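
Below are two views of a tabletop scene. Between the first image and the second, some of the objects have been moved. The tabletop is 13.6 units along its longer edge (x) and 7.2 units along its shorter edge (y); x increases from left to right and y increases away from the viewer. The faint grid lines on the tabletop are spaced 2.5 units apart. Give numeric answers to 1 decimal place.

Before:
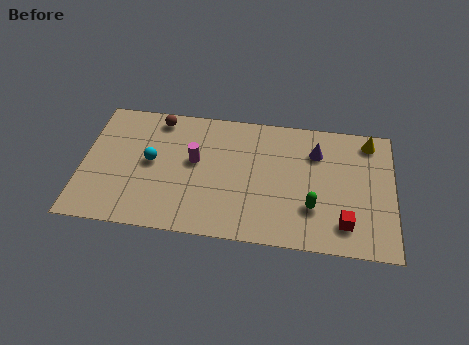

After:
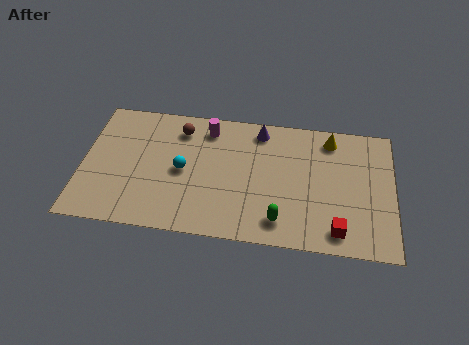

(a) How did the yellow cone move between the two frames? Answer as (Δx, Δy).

(-1.7, -0.1)

The yellow cone started near (12.5, 6.2) and ended near (10.8, 6.1).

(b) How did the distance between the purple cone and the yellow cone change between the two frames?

+0.6

They were about 2.5 units apart before and 3.1 after — 0.6 units further apart.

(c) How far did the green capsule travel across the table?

1.7

The green capsule moved from about (10.1, 2.2) to (8.7, 1.3), a distance of √(1.4² + 0.9²) ≈ 1.7.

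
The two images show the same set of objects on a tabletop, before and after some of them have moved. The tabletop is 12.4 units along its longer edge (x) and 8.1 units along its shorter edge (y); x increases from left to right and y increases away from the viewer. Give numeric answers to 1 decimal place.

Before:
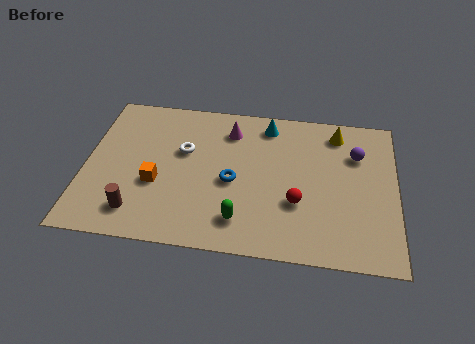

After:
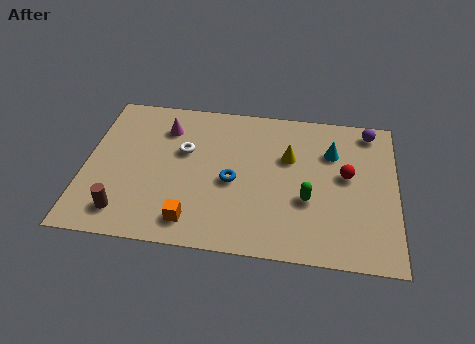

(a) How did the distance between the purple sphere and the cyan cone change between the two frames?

-1.7

They were about 3.8 units apart before and 2.1 after — 1.7 units closer together.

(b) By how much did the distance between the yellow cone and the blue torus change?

-2.5

They were about 5.2 units apart before and 2.7 after — 2.5 units closer together.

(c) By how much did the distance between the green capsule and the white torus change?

+1.2

The distance was about 4.2 in the first image and 5.4 in the second, so they moved 1.2 units further apart.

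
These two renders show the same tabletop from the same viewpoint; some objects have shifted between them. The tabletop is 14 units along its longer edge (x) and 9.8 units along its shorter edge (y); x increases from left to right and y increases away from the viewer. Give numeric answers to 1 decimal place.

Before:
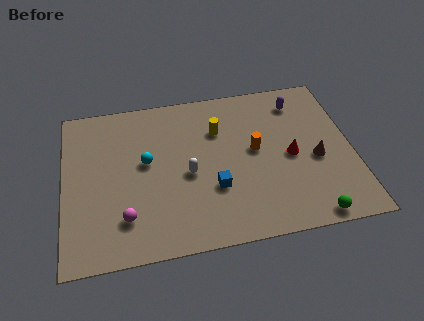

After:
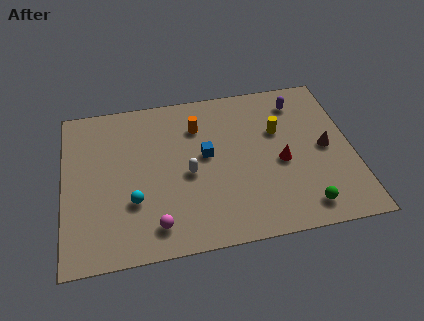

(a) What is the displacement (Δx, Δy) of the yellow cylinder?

(2.9, -0.6)

The yellow cylinder was at about (7.6, 6.9) and moved to about (10.5, 6.3).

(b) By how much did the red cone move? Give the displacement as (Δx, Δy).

(-0.5, -0.3)

From the two frames, the red cone sits at roughly (11.0, 4.6) before and (10.5, 4.3) after.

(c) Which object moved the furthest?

the orange cylinder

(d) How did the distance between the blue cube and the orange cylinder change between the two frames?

-1.0

The distance was about 2.9 in the first image and 1.9 in the second, so they moved 1.0 units closer together.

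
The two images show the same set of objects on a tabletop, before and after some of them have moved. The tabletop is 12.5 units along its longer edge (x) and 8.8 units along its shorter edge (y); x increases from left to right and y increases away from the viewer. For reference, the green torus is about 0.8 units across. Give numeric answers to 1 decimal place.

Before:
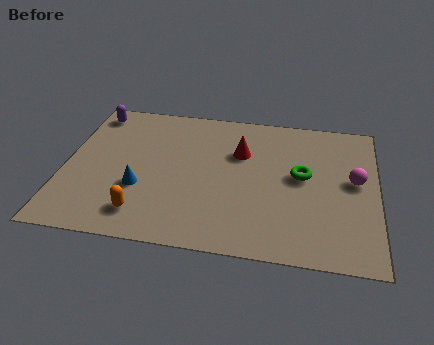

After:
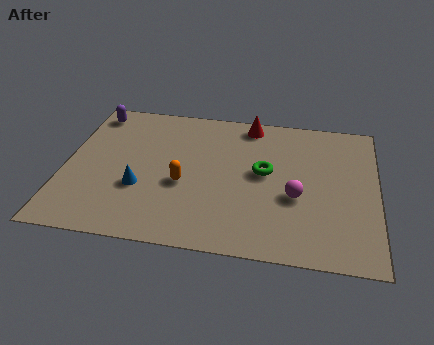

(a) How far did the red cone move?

1.9

From (7.0, 5.9) to (7.3, 7.8), the red cone covered √(0.3² + 1.9²) ≈ 1.9 units.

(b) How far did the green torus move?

1.5

The green torus was near (9.5, 4.8) before and (8.0, 4.8) after, so it travelled √(1.5² + 0.0²) ≈ 1.5 units.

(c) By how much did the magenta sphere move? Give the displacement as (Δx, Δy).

(-2.3, -1.3)

The magenta sphere was at about (11.6, 4.8) and moved to about (9.3, 3.5).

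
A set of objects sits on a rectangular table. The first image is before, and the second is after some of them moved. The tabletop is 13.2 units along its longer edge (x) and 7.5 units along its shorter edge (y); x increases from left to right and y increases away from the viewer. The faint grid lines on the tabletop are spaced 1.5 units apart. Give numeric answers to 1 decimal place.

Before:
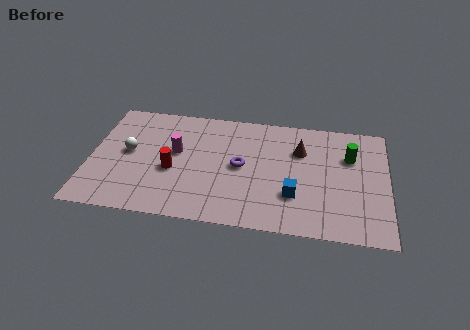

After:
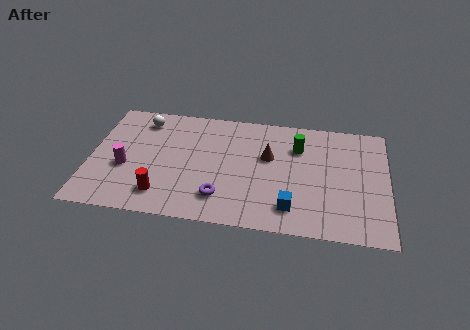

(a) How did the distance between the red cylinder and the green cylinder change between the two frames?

-1.0

They were about 8.1 units apart before and 7.1 after — 1.0 units closer together.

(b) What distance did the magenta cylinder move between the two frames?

2.6

From (3.8, 4.3) to (1.6, 3.0), the magenta cylinder covered √(2.2² + 1.3²) ≈ 2.6 units.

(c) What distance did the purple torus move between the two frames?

2.2

The purple torus was near (6.7, 3.8) before and (5.9, 1.7) after, so it travelled √(0.8² + 2.1²) ≈ 2.2 units.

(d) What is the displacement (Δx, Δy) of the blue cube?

(-0.1, -0.8)

The blue cube started near (9.1, 2.3) and ended near (9.0, 1.5).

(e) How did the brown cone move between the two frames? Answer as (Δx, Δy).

(-1.4, -0.6)

From the two frames, the brown cone sits at roughly (9.3, 5.2) before and (7.9, 4.6) after.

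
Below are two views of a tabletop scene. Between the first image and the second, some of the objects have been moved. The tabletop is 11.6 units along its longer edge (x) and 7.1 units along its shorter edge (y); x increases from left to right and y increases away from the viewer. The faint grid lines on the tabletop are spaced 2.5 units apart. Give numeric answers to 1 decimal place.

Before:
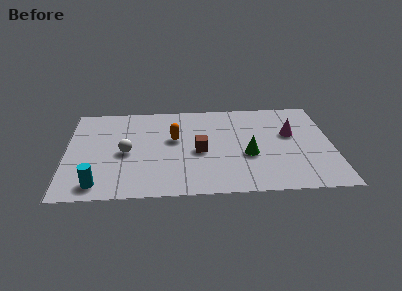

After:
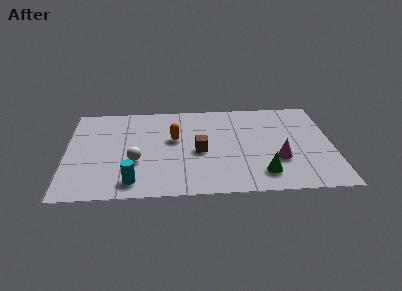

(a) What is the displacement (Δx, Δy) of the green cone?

(0.6, -1.4)

The green cone started near (7.9, 2.8) and ended near (8.5, 1.4).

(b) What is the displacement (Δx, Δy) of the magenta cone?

(-0.6, -1.9)

From the two frames, the magenta cone sits at roughly (9.8, 4.3) before and (9.2, 2.4) after.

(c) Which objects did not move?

the brown cube and the orange capsule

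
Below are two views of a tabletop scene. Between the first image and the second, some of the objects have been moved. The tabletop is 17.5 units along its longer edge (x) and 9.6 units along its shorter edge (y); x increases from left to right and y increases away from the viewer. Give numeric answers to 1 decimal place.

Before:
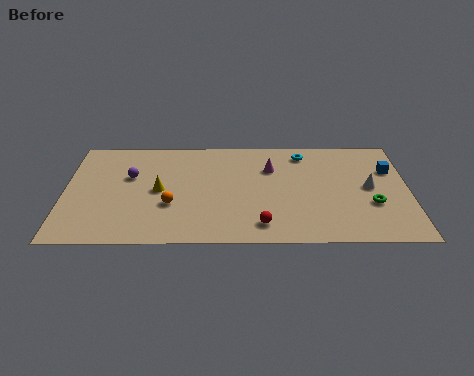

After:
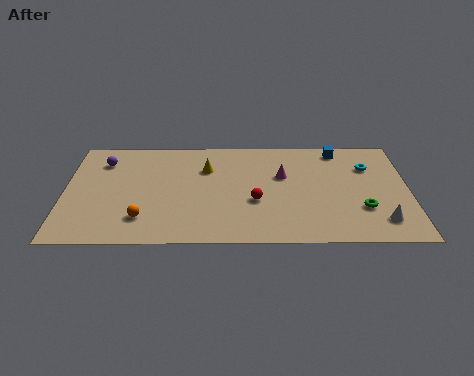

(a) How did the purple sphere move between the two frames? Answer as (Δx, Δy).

(-1.4, 1.4)

The purple sphere started near (3.3, 6.0) and ended near (1.9, 7.4).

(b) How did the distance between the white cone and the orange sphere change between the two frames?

+1.8

They were about 10.2 units apart before and 12.0 after — 1.8 units further apart.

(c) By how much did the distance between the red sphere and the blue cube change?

-1.8

They were about 8.2 units apart before and 6.4 after — 1.8 units closer together.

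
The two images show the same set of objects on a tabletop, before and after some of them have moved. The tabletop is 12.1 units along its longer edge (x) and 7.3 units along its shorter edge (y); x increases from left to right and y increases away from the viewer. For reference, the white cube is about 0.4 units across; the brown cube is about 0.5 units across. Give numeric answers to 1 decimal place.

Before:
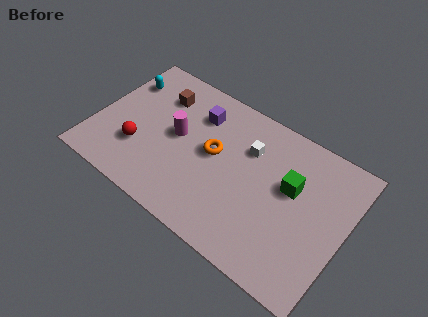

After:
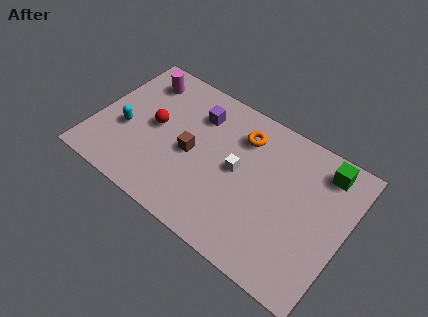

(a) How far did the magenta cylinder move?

3.0

From (3.9, 3.9) to (1.7, 5.9), the magenta cylinder covered √(2.2² + 2.0²) ≈ 3.0 units.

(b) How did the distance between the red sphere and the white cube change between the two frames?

-1.5

The distance was about 5.6 in the first image and 4.1 in the second, so they moved 1.5 units closer together.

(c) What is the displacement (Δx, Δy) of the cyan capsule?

(0.6, -2.5)

The cyan capsule started near (0.9, 5.4) and ended near (1.5, 2.9).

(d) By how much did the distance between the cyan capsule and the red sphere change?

-1.8

Before: roughly 3.4 units apart; after: 1.6. That's 1.8 units closer together.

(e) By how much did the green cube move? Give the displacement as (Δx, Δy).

(1.3, 1.7)

From the two frames, the green cube sits at roughly (9.4, 4.4) before and (10.7, 6.1) after.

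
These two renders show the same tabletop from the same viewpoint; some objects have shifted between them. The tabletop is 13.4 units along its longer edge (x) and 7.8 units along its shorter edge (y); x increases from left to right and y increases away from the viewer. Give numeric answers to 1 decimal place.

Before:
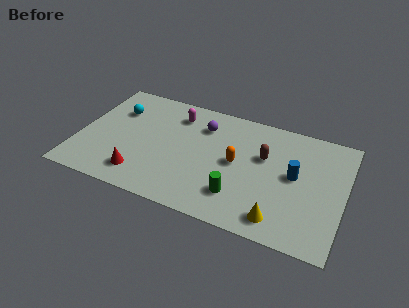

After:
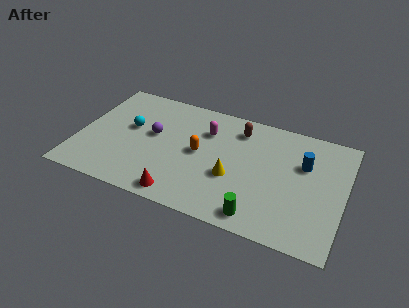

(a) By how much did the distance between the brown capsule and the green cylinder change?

+2.3

Before: roughly 3.2 units apart; after: 5.5. That's 2.3 units further apart.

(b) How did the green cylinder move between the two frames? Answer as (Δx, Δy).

(1.1, -0.9)

The green cylinder started near (8.3, 1.9) and ended near (9.4, 1.0).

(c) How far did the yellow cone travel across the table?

3.1

The yellow cone was near (10.4, 1.2) before and (7.9, 3.0) after, so it travelled √(2.5² + 1.8²) ≈ 3.1 units.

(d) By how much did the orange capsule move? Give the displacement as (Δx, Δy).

(-1.9, 0.0)

From the two frames, the orange capsule sits at roughly (8.0, 4.0) before and (6.1, 4.0) after.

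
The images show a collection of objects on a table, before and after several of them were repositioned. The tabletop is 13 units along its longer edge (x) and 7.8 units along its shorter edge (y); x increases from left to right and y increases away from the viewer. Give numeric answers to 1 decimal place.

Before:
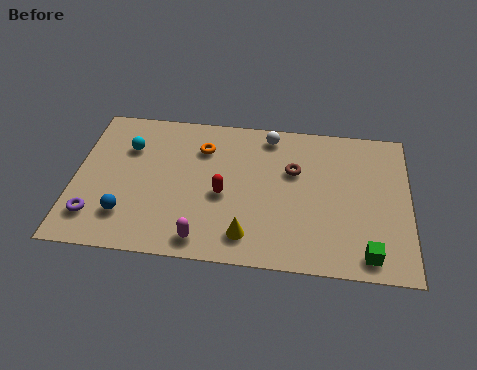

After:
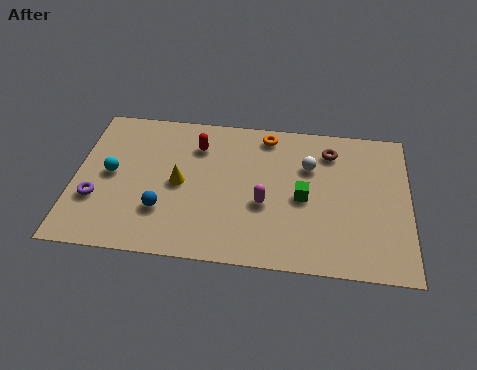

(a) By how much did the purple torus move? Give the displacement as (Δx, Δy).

(0.0, 0.9)

The purple torus was at about (0.9, 1.7) and moved to about (0.9, 2.6).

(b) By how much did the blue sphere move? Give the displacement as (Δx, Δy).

(1.4, 0.4)

The blue sphere started near (2.1, 1.9) and ended near (3.5, 2.3).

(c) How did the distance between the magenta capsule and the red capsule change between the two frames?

+1.4

The distance was about 2.5 in the first image and 3.9 in the second, so they moved 1.4 units further apart.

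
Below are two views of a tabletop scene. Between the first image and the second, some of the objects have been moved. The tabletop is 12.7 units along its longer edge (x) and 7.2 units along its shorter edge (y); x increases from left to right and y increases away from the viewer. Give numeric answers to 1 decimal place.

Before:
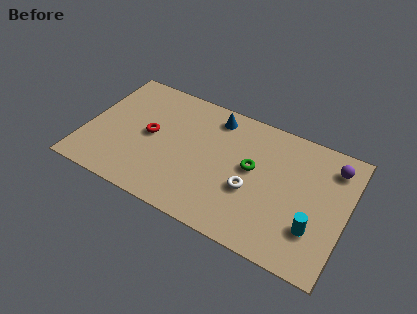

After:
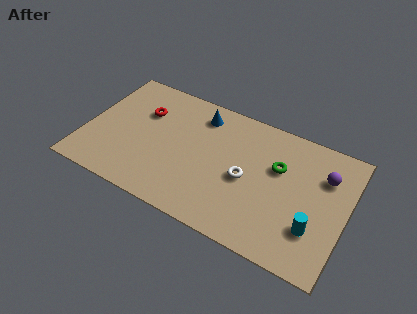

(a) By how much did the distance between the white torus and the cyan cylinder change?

+0.4

They were about 3.2 units apart before and 3.6 after — 0.4 units further apart.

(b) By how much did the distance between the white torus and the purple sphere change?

-0.7

Before: roughly 4.7 units apart; after: 4.0. That's 0.7 units closer together.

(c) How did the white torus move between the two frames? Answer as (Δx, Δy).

(-0.3, 0.5)

The white torus started near (8.2, 2.8) and ended near (7.9, 3.3).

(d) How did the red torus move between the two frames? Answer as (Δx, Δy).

(-0.5, 1.2)

The red torus was at about (3.1, 3.7) and moved to about (2.6, 4.9).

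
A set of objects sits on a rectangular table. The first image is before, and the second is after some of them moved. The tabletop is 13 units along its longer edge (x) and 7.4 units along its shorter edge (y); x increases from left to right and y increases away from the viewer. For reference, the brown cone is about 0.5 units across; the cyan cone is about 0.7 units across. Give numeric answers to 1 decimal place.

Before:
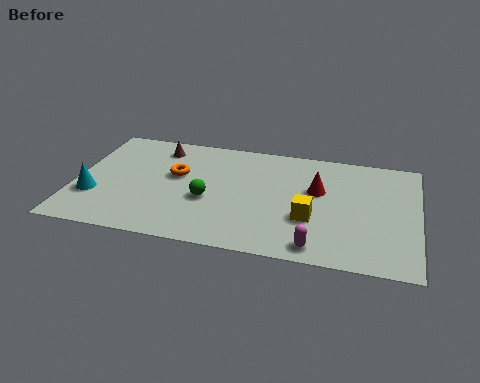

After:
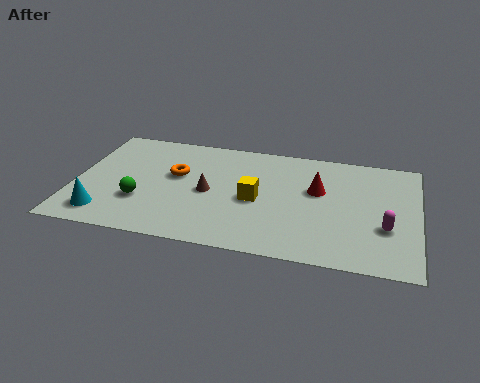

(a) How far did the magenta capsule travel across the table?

3.0

From (9.3, 0.9) to (11.8, 2.6), the magenta capsule covered √(2.5² + 1.7²) ≈ 3.0 units.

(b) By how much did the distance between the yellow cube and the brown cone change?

-5.1

Before: roughly 6.9 units apart; after: 1.8. That's 5.1 units closer together.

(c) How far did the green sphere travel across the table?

2.6

From (5.1, 3.0) to (2.6, 2.4), the green sphere covered √(2.5² + 0.6²) ≈ 2.6 units.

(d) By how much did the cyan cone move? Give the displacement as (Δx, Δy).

(0.5, -1.1)

The cyan cone started near (0.8, 2.4) and ended near (1.3, 1.3).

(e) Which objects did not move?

the orange torus and the red cone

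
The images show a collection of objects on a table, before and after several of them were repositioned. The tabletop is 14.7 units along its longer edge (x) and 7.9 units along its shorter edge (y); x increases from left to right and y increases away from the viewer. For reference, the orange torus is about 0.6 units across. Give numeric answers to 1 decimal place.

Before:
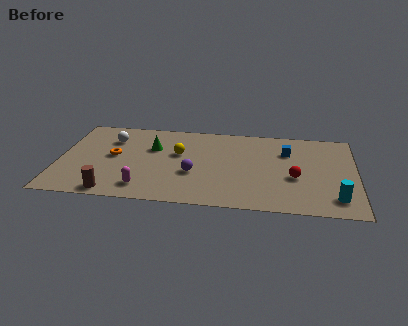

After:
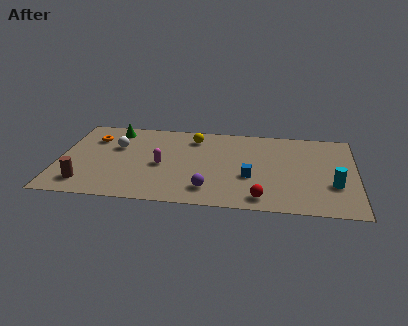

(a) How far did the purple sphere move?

1.6

The purple sphere was near (6.7, 3.0) before and (7.5, 1.6) after, so it travelled √(0.8² + 1.4²) ≈ 1.6 units.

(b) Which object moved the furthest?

the blue cube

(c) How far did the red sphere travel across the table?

2.6

The red sphere was near (11.7, 3.2) before and (10.1, 1.1) after, so it travelled √(1.6² + 2.1²) ≈ 2.6 units.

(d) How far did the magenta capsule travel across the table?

2.3

From (4.3, 1.4) to (5.1, 3.6), the magenta capsule covered √(0.8² + 2.2²) ≈ 2.3 units.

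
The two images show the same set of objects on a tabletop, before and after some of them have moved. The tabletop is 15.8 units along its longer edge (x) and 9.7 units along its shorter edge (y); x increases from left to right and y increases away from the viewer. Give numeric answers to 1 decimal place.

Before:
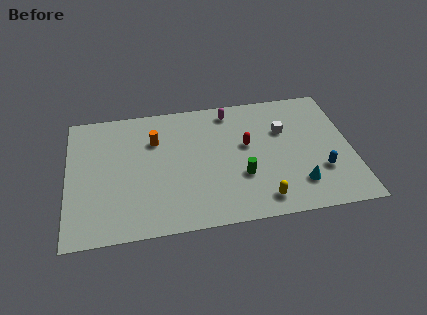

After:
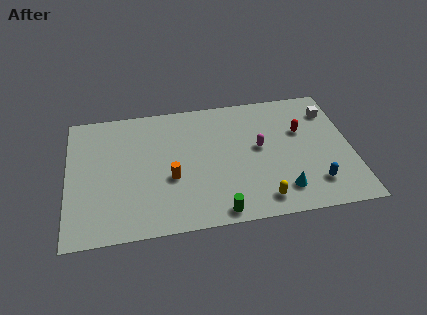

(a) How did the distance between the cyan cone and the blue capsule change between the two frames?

+0.3

They were about 1.5 units apart before and 1.8 after — 0.3 units further apart.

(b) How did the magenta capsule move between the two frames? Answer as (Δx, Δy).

(1.5, -3.1)

From the two frames, the magenta capsule sits at roughly (9.2, 8.4) before and (10.7, 5.3) after.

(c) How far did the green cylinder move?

2.8

From (9.6, 3.3) to (8.2, 0.9), the green cylinder covered √(1.4² + 2.4²) ≈ 2.8 units.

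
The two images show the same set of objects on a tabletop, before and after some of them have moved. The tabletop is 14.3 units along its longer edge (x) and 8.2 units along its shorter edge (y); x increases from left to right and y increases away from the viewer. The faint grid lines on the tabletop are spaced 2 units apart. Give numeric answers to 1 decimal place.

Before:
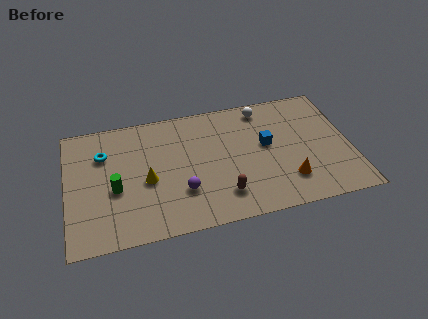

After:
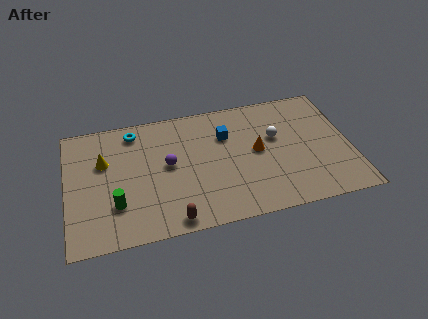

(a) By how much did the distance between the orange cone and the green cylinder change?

-1.3

The distance was about 8.7 in the first image and 7.4 in the second, so they moved 1.3 units closer together.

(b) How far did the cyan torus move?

2.0

The cyan torus was near (1.9, 5.8) before and (3.5, 7.0) after, so it travelled √(1.6² + 1.2²) ≈ 2.0 units.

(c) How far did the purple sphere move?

2.0

From (5.7, 2.5) to (5.1, 4.4), the purple sphere covered √(0.6² + 1.9²) ≈ 2.0 units.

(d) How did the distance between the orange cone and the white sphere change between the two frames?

-4.0

Before: roughly 5.2 units apart; after: 1.2. That's 4.0 units closer together.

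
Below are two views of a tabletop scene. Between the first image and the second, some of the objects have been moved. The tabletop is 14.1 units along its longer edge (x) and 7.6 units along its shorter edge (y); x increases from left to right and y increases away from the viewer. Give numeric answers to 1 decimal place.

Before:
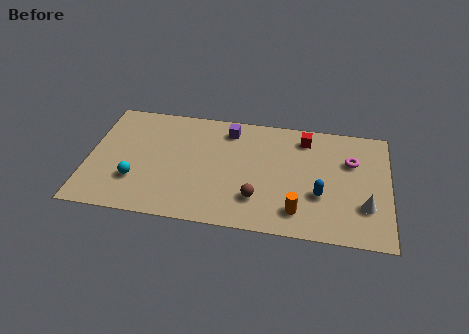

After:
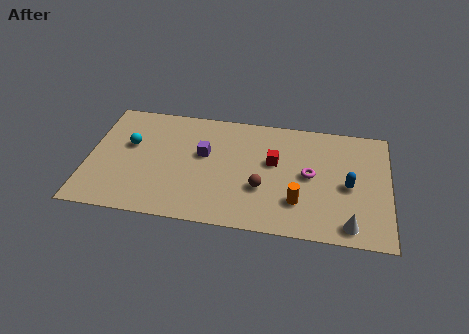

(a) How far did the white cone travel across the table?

1.5

The white cone was near (13.0, 2.3) before and (12.3, 1.0) after, so it travelled √(0.7² + 1.3²) ≈ 1.5 units.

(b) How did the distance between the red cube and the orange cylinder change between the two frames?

-2.1

The distance was about 4.8 in the first image and 2.7 in the second, so they moved 2.1 units closer together.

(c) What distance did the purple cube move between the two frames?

2.1

The purple cube moved from about (6.5, 6.3) to (5.4, 4.5), a distance of √(1.1² + 1.8²) ≈ 2.1.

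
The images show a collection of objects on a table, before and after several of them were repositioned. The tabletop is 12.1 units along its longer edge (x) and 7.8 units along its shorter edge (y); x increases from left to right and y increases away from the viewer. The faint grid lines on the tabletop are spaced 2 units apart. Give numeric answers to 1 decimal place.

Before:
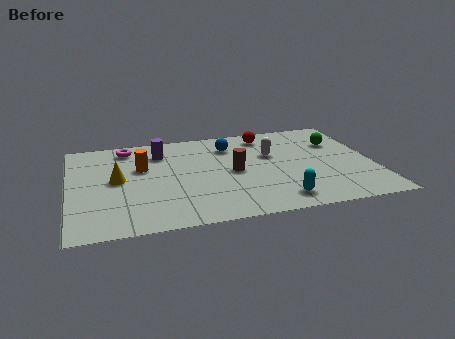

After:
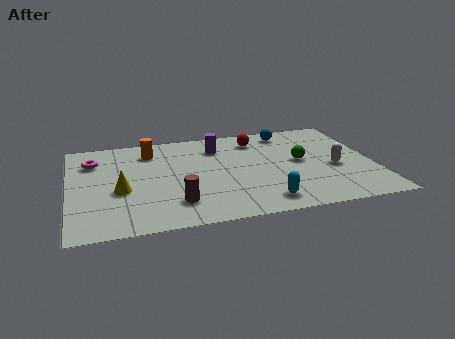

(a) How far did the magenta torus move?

1.7

The magenta torus was near (2.4, 6.7) before and (1.0, 5.8) after, so it travelled √(1.4² + 0.9²) ≈ 1.7 units.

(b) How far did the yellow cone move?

0.9

The yellow cone moved from about (1.9, 4.1) to (2.0, 3.2), a distance of √(0.1² + 0.9²) ≈ 0.9.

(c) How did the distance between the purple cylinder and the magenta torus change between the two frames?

+3.5

Before: roughly 1.5 units apart; after: 5.0. That's 3.5 units further apart.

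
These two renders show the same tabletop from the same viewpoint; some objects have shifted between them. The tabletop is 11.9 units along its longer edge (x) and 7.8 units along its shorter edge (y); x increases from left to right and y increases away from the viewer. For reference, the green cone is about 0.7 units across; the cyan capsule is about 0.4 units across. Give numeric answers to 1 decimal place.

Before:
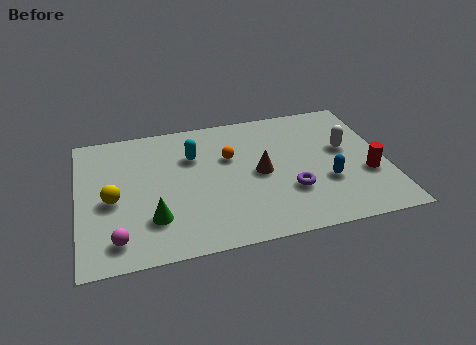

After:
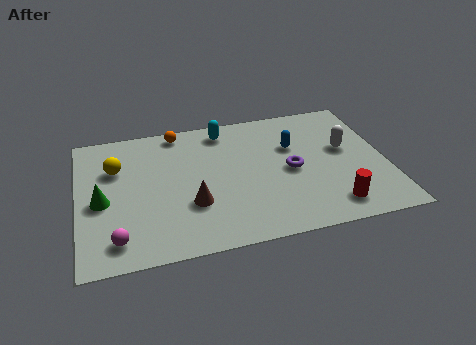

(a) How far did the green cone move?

2.4

The green cone moved from about (2.8, 2.1) to (0.9, 3.5), a distance of √(1.9² + 1.4²) ≈ 2.4.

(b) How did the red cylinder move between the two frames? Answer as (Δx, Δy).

(-1.5, -1.5)

The red cylinder was at about (11.1, 2.8) and moved to about (9.6, 1.3).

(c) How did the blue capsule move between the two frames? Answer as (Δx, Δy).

(-1.1, 2.4)

The blue capsule was at about (9.5, 2.7) and moved to about (8.4, 5.1).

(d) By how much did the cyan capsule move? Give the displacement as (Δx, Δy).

(1.3, 1.3)

The cyan capsule was at about (4.5, 5.4) and moved to about (5.8, 6.7).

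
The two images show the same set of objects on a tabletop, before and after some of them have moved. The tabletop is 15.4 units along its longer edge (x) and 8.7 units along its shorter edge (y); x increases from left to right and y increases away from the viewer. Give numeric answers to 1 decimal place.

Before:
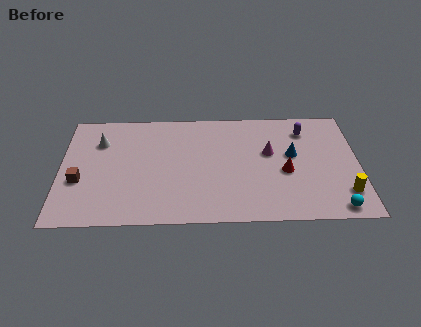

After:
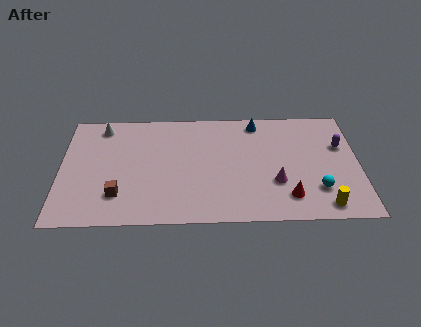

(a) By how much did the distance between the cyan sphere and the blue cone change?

+1.5

Before: roughly 4.6 units apart; after: 6.1. That's 1.5 units further apart.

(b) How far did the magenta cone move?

2.3

The magenta cone moved from about (10.8, 5.2) to (11.1, 2.9), a distance of √(0.3² + 2.3²) ≈ 2.3.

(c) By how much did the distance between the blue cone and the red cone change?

+4.6

They were about 1.4 units apart before and 6.0 after — 4.6 units further apart.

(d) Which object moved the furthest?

the blue cone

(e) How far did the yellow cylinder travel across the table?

1.4

The yellow cylinder moved from about (14.6, 2.0) to (13.5, 1.1), a distance of √(1.1² + 0.9²) ≈ 1.4.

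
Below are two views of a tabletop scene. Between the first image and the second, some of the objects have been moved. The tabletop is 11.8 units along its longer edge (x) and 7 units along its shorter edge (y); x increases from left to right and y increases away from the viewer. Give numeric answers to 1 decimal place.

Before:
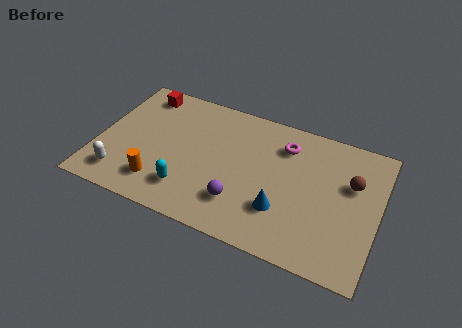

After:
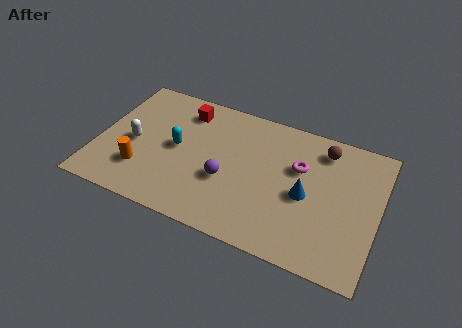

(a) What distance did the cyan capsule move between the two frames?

2.1

From (4.0, 1.6) to (3.3, 3.6), the cyan capsule covered √(0.7² + 2.0²) ≈ 2.1 units.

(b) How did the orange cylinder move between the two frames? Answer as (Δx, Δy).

(-0.8, 0.4)

The orange cylinder started near (2.8, 1.5) and ended near (2.0, 1.9).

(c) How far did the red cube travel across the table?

1.9

The red cube moved from about (1.5, 6.0) to (3.4, 5.7), a distance of √(1.9² + 0.3²) ≈ 1.9.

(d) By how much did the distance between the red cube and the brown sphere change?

-3.3

The distance was about 9.2 in the first image and 5.9 in the second, so they moved 3.3 units closer together.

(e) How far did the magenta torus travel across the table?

1.1

The magenta torus moved from about (7.7, 5.4) to (8.4, 4.5), a distance of √(0.7² + 0.9²) ≈ 1.1.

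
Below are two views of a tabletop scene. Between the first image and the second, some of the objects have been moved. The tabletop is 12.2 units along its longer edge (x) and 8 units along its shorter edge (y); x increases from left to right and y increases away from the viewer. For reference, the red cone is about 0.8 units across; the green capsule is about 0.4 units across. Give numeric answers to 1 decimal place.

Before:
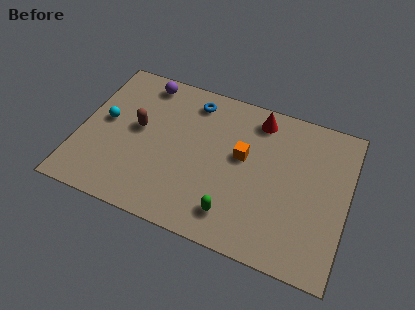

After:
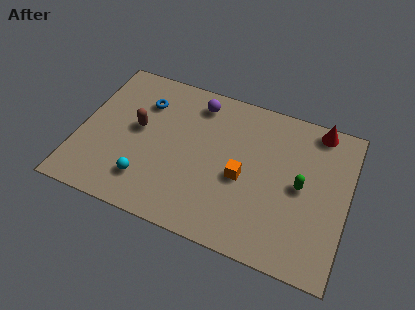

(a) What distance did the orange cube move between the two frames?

1.1

The orange cube was near (7.4, 4.6) before and (7.5, 3.5) after, so it travelled √(0.1² + 1.1²) ≈ 1.1 units.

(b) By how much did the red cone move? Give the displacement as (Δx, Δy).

(2.7, 0.4)

From the two frames, the red cone sits at roughly (7.9, 6.8) before and (10.6, 7.2) after.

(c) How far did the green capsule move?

3.8

The green capsule was near (7.3, 1.5) before and (10.1, 4.0) after, so it travelled √(2.8² + 2.5²) ≈ 3.8 units.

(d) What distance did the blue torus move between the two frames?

2.3

The blue torus moved from about (4.9, 6.7) to (2.7, 5.9), a distance of √(2.2² + 0.8²) ≈ 2.3.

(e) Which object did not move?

the brown capsule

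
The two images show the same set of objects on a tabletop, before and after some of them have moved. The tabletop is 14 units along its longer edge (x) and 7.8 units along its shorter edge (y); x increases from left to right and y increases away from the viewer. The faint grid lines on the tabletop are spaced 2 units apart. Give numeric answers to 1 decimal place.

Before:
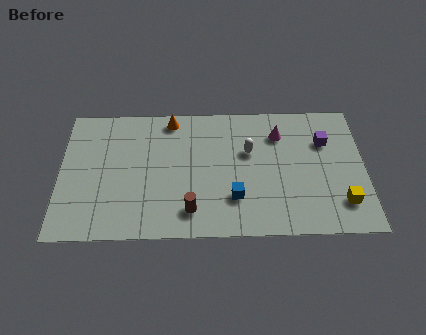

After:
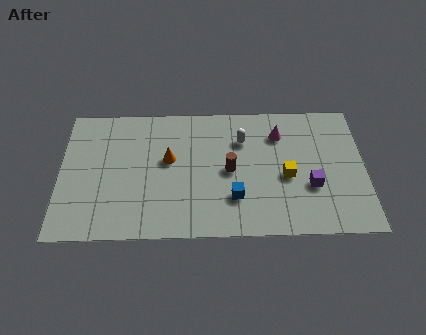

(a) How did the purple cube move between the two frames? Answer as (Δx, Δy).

(-0.7, -2.6)

From the two frames, the purple cube sits at roughly (12.2, 5.4) before and (11.5, 2.8) after.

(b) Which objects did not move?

the magenta cone and the blue cube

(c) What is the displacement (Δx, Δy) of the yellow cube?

(-2.5, 1.6)

From the two frames, the yellow cube sits at roughly (12.9, 1.8) before and (10.4, 3.4) after.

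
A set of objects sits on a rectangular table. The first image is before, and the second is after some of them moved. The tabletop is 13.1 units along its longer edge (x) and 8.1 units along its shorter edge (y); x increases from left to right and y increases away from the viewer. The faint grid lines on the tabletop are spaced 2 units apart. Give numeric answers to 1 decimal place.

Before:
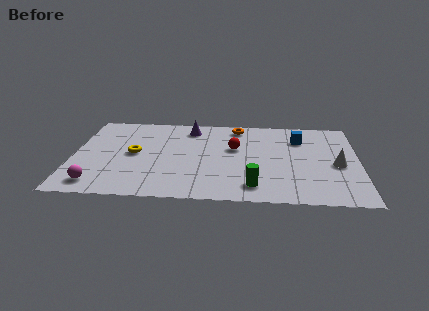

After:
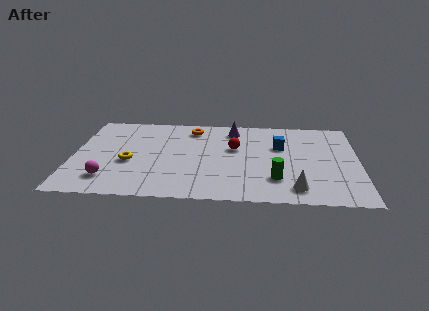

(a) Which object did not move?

the red sphere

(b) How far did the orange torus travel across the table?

2.1

From (7.5, 7.0) to (5.4, 6.7), the orange torus covered √(2.1² + 0.3²) ≈ 2.1 units.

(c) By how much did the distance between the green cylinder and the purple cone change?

-1.1

Before: roughly 6.1 units apart; after: 5.0. That's 1.1 units closer together.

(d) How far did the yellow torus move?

0.8

The yellow torus was near (2.8, 4.1) before and (2.6, 3.3) after, so it travelled √(0.2² + 0.8²) ≈ 0.8 units.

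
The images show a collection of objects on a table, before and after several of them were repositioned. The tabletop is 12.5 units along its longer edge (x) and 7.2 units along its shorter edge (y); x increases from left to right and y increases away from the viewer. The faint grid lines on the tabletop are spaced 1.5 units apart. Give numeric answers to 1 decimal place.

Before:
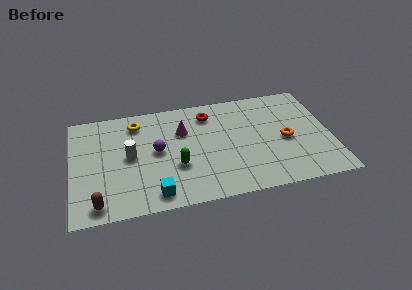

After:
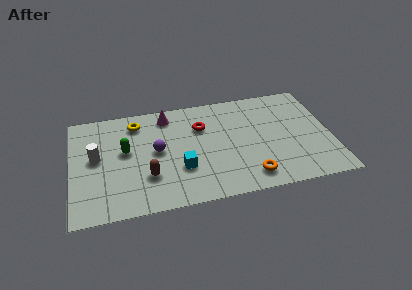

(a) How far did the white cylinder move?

1.6

The white cylinder was near (2.8, 3.7) before and (1.2, 3.9) after, so it travelled √(1.6² + 0.2²) ≈ 1.6 units.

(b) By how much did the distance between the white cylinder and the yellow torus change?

+0.6

They were about 2.2 units apart before and 2.8 after — 0.6 units further apart.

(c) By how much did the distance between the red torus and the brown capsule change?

-3.5

The distance was about 7.4 in the first image and 3.9 in the second, so they moved 3.5 units closer together.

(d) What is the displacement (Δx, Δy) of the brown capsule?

(2.4, 1.3)

The brown capsule was at about (1.2, 0.9) and moved to about (3.6, 2.2).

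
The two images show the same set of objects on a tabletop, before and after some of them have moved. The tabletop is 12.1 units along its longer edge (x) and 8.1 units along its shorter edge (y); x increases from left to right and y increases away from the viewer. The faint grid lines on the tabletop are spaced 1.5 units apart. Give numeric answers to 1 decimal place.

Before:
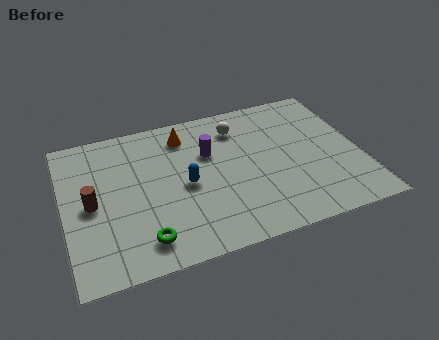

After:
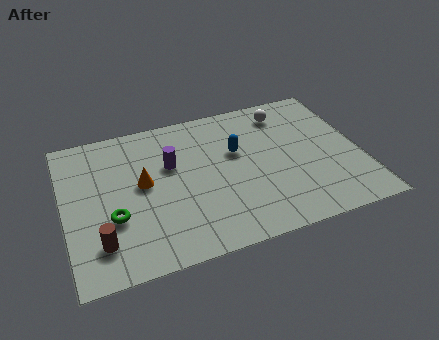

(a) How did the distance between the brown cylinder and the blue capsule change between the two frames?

+2.8

Before: roughly 3.8 units apart; after: 6.6. That's 2.8 units further apart.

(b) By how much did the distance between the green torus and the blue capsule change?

+2.5

Before: roughly 3.1 units apart; after: 5.6. That's 2.5 units further apart.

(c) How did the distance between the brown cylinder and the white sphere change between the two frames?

+2.7

Before: roughly 6.7 units apart; after: 9.4. That's 2.7 units further apart.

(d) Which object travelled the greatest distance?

the orange cone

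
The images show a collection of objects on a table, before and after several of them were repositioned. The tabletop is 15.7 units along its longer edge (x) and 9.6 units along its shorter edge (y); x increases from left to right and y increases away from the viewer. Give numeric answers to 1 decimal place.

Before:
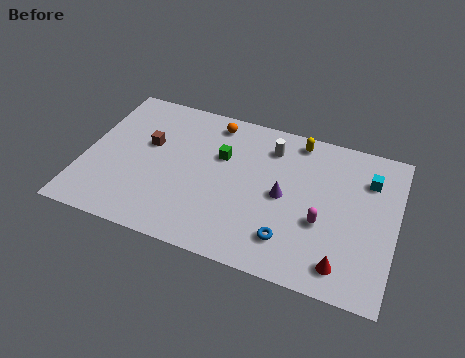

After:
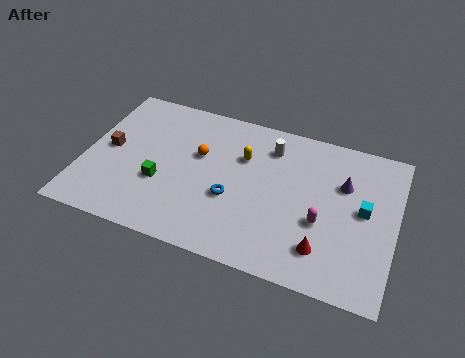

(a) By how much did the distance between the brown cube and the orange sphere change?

+0.6

They were about 4.0 units apart before and 4.6 after — 0.6 units further apart.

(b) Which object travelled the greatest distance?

the green cube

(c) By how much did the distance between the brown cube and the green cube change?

-0.6

The distance was about 3.7 in the first image and 3.1 in the second, so they moved 0.6 units closer together.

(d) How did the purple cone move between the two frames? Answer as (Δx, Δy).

(2.9, 1.7)

From the two frames, the purple cone sits at roughly (10.1, 4.7) before and (13.0, 6.4) after.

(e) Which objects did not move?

the white cylinder and the magenta capsule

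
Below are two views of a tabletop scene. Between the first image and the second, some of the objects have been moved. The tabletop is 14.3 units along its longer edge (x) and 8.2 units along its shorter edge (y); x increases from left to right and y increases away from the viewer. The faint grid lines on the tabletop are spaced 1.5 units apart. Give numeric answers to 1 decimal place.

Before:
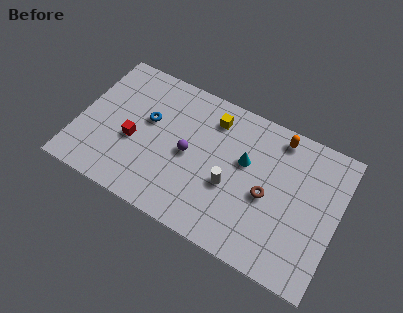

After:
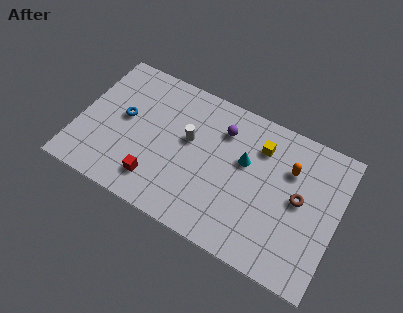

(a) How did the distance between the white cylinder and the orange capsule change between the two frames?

+1.1

Before: roughly 4.5 units apart; after: 5.6. That's 1.1 units further apart.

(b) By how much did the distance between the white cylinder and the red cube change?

-2.0

The distance was about 5.4 in the first image and 3.4 in the second, so they moved 2.0 units closer together.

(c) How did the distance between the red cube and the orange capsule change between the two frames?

-0.5

They were about 8.5 units apart before and 8.0 after — 0.5 units closer together.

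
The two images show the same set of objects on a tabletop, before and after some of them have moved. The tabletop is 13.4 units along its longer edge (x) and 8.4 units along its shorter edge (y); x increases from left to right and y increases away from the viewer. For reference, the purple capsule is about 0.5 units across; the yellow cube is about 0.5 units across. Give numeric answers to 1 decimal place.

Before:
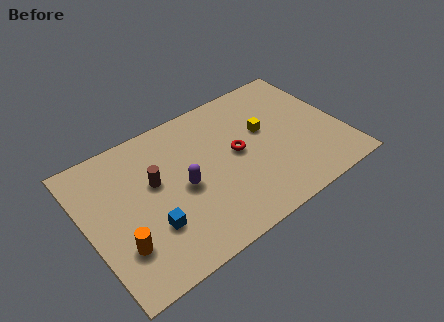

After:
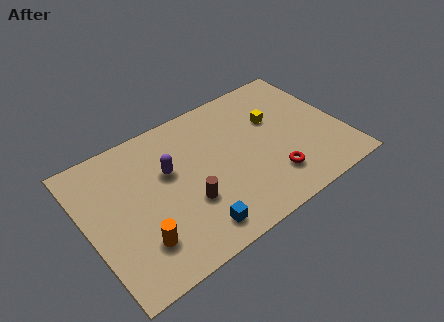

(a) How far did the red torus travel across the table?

2.8

From (7.9, 4.4) to (9.3, 2.0), the red torus covered √(1.4² + 2.4²) ≈ 2.8 units.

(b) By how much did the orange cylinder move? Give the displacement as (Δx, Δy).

(0.9, -0.3)

From the two frames, the orange cylinder sits at roughly (1.4, 2.4) before and (2.3, 2.1) after.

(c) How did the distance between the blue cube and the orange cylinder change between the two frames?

+1.2

Before: roughly 1.6 units apart; after: 2.8. That's 1.2 units further apart.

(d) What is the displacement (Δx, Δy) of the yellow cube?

(0.6, 0.4)

The yellow cube was at about (9.5, 5.0) and moved to about (10.1, 5.4).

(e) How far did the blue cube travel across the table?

2.4

The blue cube moved from about (3.0, 2.6) to (5.0, 1.3), a distance of √(2.0² + 1.3²) ≈ 2.4.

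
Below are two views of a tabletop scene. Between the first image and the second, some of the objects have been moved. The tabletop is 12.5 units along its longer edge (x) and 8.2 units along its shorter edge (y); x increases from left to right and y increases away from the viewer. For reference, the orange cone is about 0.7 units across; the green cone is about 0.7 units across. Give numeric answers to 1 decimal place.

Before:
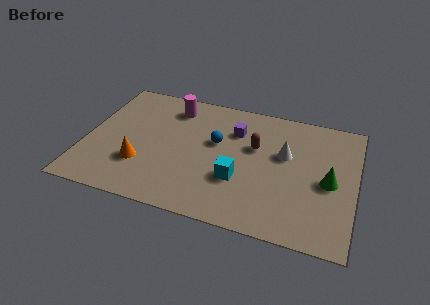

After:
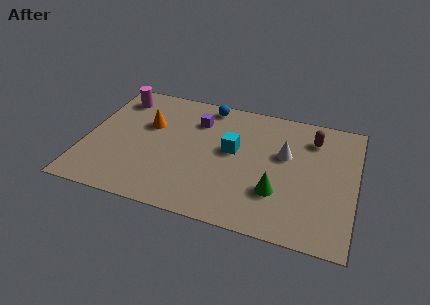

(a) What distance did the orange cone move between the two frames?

2.7

From (2.7, 2.5) to (2.8, 5.2), the orange cone covered √(0.1² + 2.7²) ≈ 2.7 units.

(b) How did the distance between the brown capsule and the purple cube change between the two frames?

+4.1

The distance was about 1.3 in the first image and 5.4 in the second, so they moved 4.1 units further apart.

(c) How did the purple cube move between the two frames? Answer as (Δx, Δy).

(-1.8, 0.2)

The purple cube started near (6.8, 5.9) and ended near (5.0, 6.1).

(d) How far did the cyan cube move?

1.8

The cyan cube moved from about (7.2, 2.8) to (6.8, 4.6), a distance of √(0.4² + 1.8²) ≈ 1.8.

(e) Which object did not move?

the white cone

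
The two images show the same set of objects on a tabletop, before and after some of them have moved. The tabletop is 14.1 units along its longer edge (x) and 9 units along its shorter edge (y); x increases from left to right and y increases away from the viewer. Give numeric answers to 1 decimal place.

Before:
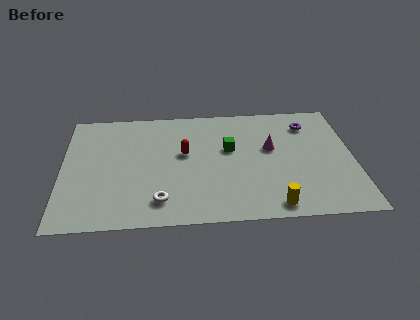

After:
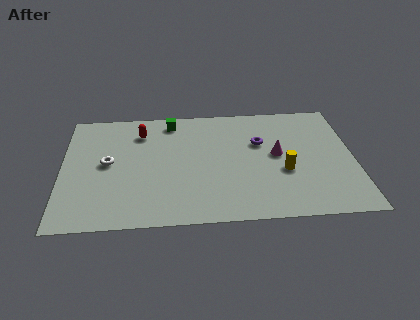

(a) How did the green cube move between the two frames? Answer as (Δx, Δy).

(-2.8, 2.4)

The green cube started near (8.1, 5.4) and ended near (5.3, 7.8).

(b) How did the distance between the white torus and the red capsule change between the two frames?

-0.9

Before: roughly 3.7 units apart; after: 2.8. That's 0.9 units closer together.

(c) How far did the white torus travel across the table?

3.9

From (4.7, 1.7) to (2.2, 4.7), the white torus covered √(2.5² + 3.0²) ≈ 3.9 units.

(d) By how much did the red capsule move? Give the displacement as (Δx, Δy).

(-2.1, 1.8)

The red capsule was at about (5.9, 5.2) and moved to about (3.8, 7.0).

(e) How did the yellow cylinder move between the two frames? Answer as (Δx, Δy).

(0.6, 2.5)

The yellow cylinder was at about (10.1, 1.0) and moved to about (10.7, 3.5).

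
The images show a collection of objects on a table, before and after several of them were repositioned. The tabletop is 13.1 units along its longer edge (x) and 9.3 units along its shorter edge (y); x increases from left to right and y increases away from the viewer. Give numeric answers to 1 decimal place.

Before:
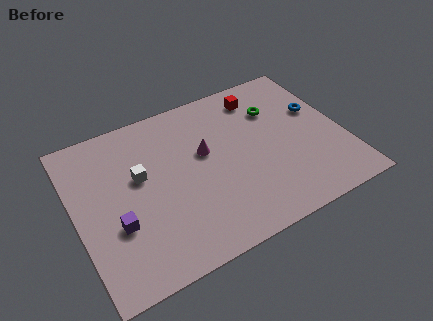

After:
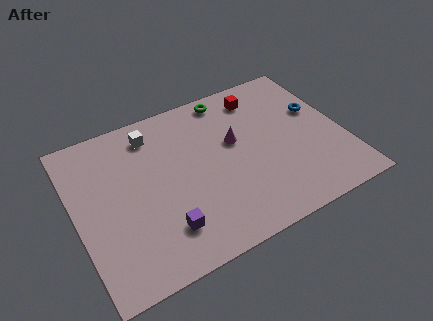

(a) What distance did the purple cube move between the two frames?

2.4

The purple cube moved from about (1.8, 3.3) to (3.9, 2.1), a distance of √(2.1² + 1.2²) ≈ 2.4.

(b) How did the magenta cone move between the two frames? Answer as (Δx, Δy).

(1.5, 0.0)

The magenta cone was at about (6.4, 5.5) and moved to about (7.9, 5.5).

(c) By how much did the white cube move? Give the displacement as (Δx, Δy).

(0.9, 2.2)

The white cube started near (3.2, 5.5) and ended near (4.1, 7.7).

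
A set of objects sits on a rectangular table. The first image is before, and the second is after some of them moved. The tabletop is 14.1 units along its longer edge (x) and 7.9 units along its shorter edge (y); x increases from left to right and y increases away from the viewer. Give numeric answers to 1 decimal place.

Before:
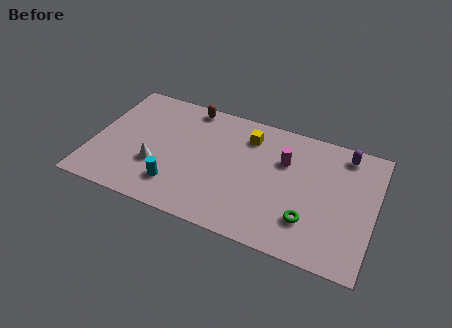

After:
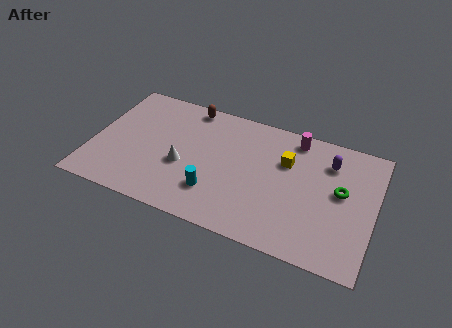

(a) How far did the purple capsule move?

1.1

From (12.4, 6.8) to (11.7, 6.0), the purple capsule covered √(0.7² + 0.8²) ≈ 1.1 units.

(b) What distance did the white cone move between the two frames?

1.4

The white cone moved from about (3.3, 2.7) to (4.6, 3.2), a distance of √(1.3² + 0.5²) ≈ 1.4.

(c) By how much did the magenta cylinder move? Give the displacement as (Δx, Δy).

(0.4, 1.6)

The magenta cylinder started near (9.5, 5.3) and ended near (9.9, 6.9).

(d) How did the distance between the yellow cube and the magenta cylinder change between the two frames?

-0.5

They were about 2.1 units apart before and 1.6 after — 0.5 units closer together.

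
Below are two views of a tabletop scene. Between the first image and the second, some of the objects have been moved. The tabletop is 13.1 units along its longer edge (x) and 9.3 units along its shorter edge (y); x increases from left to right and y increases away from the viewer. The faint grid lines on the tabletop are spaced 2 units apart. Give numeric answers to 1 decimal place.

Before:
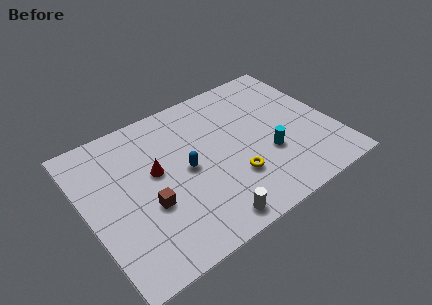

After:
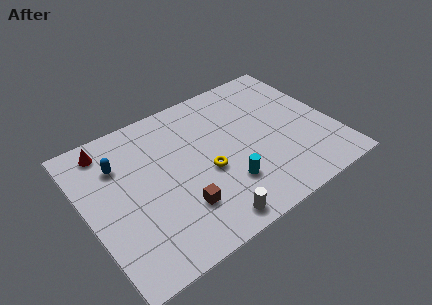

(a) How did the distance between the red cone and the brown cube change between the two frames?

+4.3

Before: roughly 1.9 units apart; after: 6.2. That's 4.3 units further apart.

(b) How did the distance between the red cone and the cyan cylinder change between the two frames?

+1.6

Before: roughly 6.0 units apart; after: 7.6. That's 1.6 units further apart.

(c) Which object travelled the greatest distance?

the blue capsule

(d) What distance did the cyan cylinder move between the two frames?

2.5

The cyan cylinder was near (9.4, 3.3) before and (7.0, 2.6) after, so it travelled √(2.4² + 0.7²) ≈ 2.5 units.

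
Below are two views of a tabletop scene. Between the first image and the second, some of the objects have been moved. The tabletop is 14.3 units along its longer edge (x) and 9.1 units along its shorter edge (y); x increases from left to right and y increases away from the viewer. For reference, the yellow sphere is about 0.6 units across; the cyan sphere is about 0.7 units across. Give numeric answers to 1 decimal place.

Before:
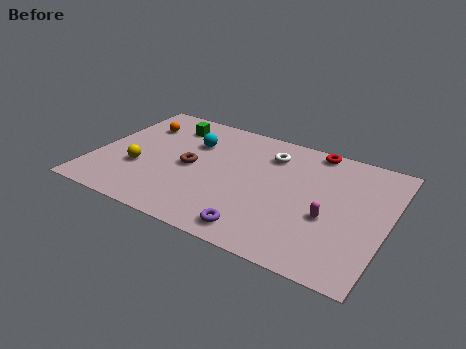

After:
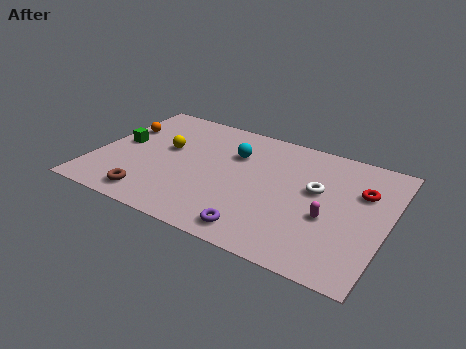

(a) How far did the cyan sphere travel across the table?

2.1

The cyan sphere moved from about (4.5, 6.3) to (6.6, 6.3), a distance of √(2.1² + 0.0²) ≈ 2.1.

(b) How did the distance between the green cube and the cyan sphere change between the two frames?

+4.1

They were about 1.6 units apart before and 5.7 after — 4.1 units further apart.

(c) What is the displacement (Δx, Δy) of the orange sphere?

(-0.8, -0.6)

The orange sphere was at about (1.7, 6.7) and moved to about (0.9, 6.1).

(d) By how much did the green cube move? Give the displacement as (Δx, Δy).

(-2.1, -2.5)

From the two frames, the green cube sits at roughly (3.2, 7.3) before and (1.1, 4.8) after.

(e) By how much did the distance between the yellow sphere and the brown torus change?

+1.3

They were about 2.7 units apart before and 4.0 after — 1.3 units further apart.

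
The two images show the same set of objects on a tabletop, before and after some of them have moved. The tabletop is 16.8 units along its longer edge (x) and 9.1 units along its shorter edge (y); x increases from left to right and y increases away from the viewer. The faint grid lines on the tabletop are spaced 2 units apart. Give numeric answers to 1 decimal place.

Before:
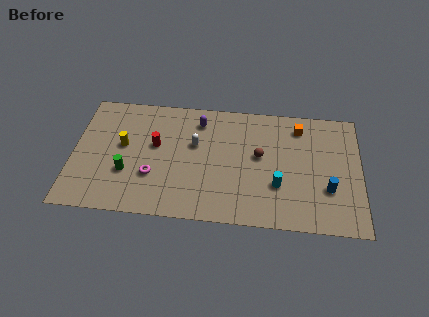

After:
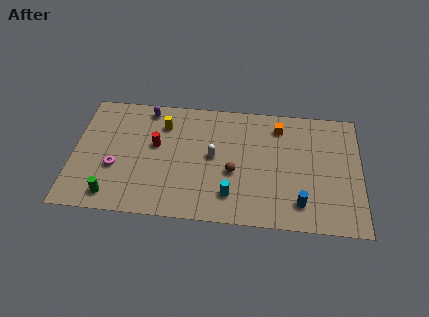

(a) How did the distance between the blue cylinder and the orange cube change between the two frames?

+0.9

They were about 4.8 units apart before and 5.7 after — 0.9 units further apart.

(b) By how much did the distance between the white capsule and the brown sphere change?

-2.2

They were about 3.8 units apart before and 1.6 after — 2.2 units closer together.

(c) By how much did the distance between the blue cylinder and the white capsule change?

-2.3

They were about 8.2 units apart before and 5.9 after — 2.3 units closer together.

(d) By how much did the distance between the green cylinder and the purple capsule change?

+1.0

Before: roughly 5.9 units apart; after: 6.9. That's 1.0 units further apart.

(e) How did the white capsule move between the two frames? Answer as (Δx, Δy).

(1.1, -0.8)

From the two frames, the white capsule sits at roughly (7.1, 5.6) before and (8.2, 4.8) after.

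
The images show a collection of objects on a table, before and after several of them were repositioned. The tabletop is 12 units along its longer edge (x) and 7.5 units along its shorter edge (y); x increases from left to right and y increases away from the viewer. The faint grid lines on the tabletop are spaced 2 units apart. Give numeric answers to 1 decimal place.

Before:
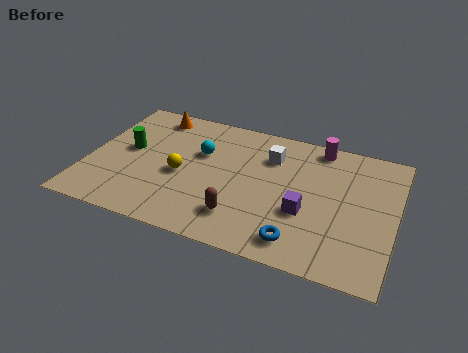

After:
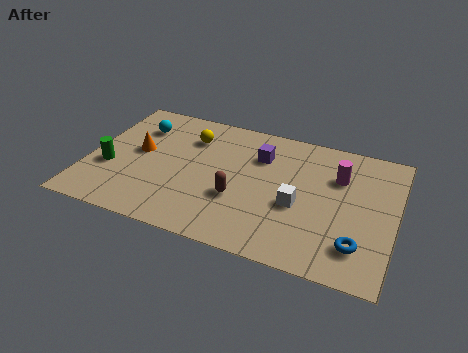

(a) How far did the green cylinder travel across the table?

1.4

The green cylinder moved from about (1.5, 4.1) to (0.9, 2.8), a distance of √(0.6² + 1.3²) ≈ 1.4.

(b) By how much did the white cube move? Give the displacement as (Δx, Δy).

(1.3, -2.4)

The white cube started near (7.0, 5.5) and ended near (8.3, 3.1).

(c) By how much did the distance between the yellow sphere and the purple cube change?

-2.1

They were about 4.9 units apart before and 2.8 after — 2.1 units closer together.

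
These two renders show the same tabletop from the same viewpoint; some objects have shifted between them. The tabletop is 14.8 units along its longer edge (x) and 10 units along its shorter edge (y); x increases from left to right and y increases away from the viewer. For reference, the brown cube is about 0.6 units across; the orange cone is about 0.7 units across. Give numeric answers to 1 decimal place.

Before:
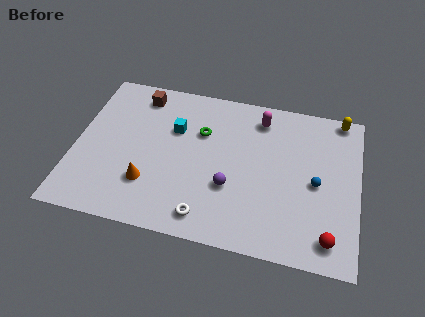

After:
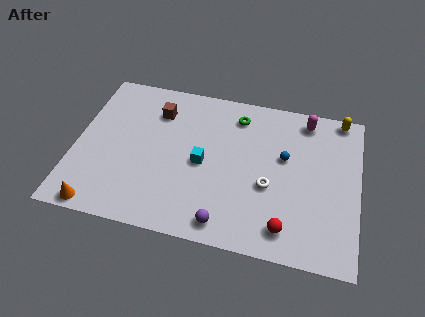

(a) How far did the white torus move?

4.0

The white torus was near (7.1, 1.4) before and (10.2, 4.0) after, so it travelled √(3.1² + 2.6²) ≈ 4.0 units.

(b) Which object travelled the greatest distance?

the white torus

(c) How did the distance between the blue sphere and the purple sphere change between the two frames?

+1.0

Before: roughly 4.6 units apart; after: 5.6. That's 1.0 units further apart.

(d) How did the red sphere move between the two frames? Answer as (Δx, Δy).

(-2.2, 0.1)

From the two frames, the red sphere sits at roughly (13.4, 1.5) before and (11.2, 1.6) after.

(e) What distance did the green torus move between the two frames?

2.3

From (6.5, 6.7) to (8.3, 8.2), the green torus covered √(1.8² + 1.5²) ≈ 2.3 units.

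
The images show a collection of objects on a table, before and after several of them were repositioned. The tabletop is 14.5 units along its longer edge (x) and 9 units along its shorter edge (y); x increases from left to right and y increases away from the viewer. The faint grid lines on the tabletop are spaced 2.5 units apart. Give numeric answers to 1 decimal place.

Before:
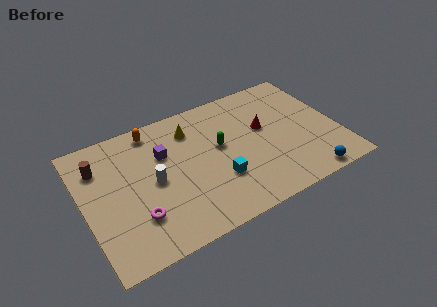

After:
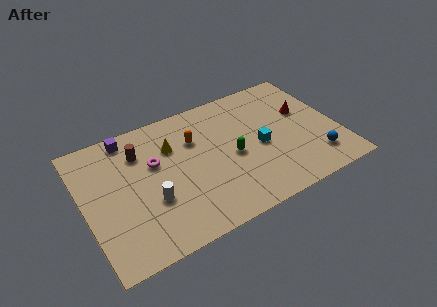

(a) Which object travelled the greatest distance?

the magenta torus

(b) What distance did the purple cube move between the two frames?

2.7

The purple cube moved from about (4.7, 6.0) to (2.9, 8.0), a distance of √(1.8² + 2.0²) ≈ 2.7.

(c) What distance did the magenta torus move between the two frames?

3.4

The magenta torus was near (2.7, 2.5) before and (4.1, 5.6) after, so it travelled √(1.4² + 3.1²) ≈ 3.4 units.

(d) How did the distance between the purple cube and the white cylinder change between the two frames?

+3.1

The distance was about 1.8 in the first image and 4.9 in the second, so they moved 3.1 units further apart.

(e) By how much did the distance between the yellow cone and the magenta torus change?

-4.5

They were about 5.8 units apart before and 1.3 after — 4.5 units closer together.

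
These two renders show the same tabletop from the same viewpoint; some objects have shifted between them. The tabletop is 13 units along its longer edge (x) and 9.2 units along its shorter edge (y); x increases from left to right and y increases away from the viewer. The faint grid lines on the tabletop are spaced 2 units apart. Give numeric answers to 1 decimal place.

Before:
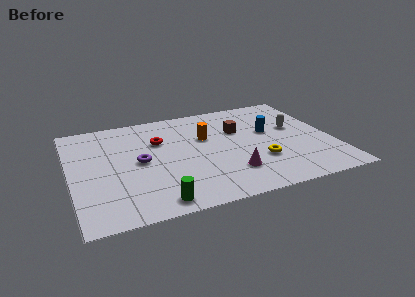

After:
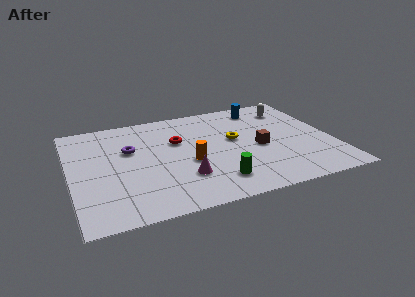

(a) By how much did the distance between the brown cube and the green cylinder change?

-3.5

They were about 6.8 units apart before and 3.3 after — 3.5 units closer together.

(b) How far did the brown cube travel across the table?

2.1

The brown cube was near (8.5, 6.0) before and (9.3, 4.1) after, so it travelled √(0.8² + 1.9²) ≈ 2.1 units.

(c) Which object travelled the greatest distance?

the green cylinder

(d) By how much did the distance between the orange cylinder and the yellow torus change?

-1.0

The distance was about 3.8 in the first image and 2.8 in the second, so they moved 1.0 units closer together.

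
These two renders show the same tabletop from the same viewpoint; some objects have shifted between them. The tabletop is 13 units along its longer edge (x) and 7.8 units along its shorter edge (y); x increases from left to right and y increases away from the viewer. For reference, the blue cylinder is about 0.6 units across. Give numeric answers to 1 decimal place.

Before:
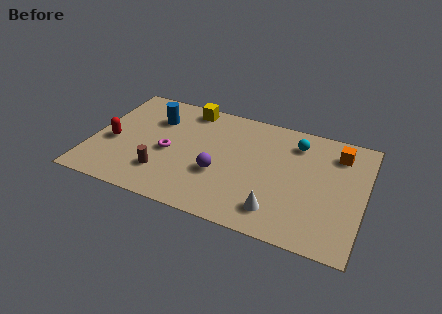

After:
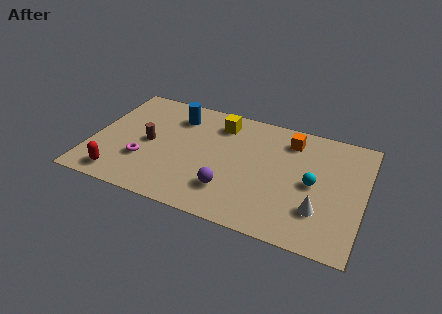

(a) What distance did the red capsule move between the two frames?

2.3

The red capsule was near (1.0, 3.3) before and (1.6, 1.1) after, so it travelled √(0.6² + 2.2²) ≈ 2.3 units.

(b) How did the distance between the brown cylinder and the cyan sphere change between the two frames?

+0.6

Before: roughly 7.3 units apart; after: 7.9. That's 0.6 units further apart.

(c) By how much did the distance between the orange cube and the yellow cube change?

-3.9

The distance was about 7.3 in the first image and 3.4 in the second, so they moved 3.9 units closer together.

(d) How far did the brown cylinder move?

2.0

From (3.6, 2.0) to (2.7, 3.8), the brown cylinder covered √(0.9² + 1.8²) ≈ 2.0 units.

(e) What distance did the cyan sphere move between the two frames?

2.6

The cyan sphere was near (9.6, 6.2) before and (10.6, 3.8) after, so it travelled √(1.0² + 2.4²) ≈ 2.6 units.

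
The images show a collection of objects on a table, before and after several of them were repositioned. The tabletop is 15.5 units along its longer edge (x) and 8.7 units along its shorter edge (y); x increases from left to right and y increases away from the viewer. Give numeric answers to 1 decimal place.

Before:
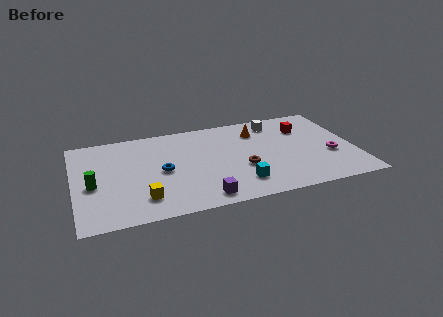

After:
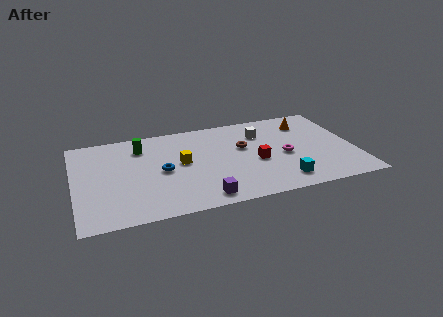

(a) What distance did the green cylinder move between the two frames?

4.1

From (1.0, 3.8) to (3.8, 6.8), the green cylinder covered √(2.8² + 3.0²) ≈ 4.1 units.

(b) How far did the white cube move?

1.3

From (11.4, 7.3) to (10.5, 6.4), the white cube covered √(0.9² + 0.9²) ≈ 1.3 units.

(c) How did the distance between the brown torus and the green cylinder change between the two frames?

-2.4

Before: roughly 8.2 units apart; after: 5.8. That's 2.4 units closer together.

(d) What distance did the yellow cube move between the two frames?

3.6

The yellow cube moved from about (3.6, 1.9) to (5.9, 4.7), a distance of √(2.3² + 2.8²) ≈ 3.6.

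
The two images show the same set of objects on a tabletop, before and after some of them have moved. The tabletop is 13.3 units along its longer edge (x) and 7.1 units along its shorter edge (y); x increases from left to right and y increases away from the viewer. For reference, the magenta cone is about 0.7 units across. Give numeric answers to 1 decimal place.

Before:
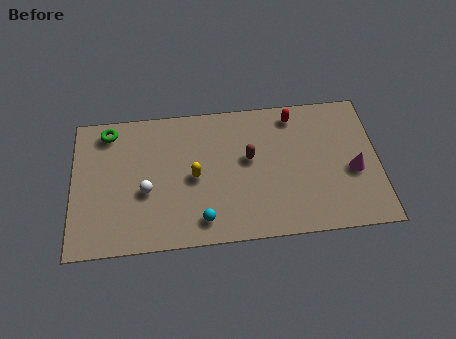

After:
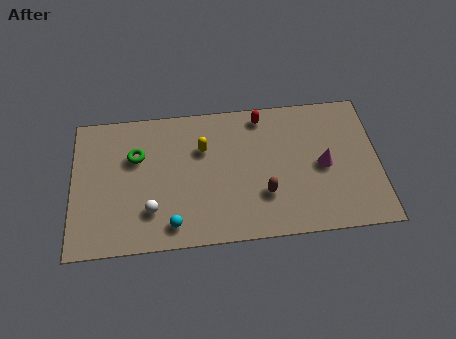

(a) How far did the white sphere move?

1.0

The white sphere moved from about (3.2, 2.9) to (3.4, 1.9), a distance of √(0.2² + 1.0²) ≈ 1.0.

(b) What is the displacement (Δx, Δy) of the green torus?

(1.2, -1.4)

From the two frames, the green torus sits at roughly (1.6, 6.1) before and (2.8, 4.7) after.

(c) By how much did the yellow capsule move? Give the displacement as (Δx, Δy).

(0.4, 1.4)

The yellow capsule was at about (5.3, 3.4) and moved to about (5.7, 4.8).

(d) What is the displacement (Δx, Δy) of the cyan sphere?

(-1.3, -0.1)

The cyan sphere was at about (5.6, 1.2) and moved to about (4.3, 1.1).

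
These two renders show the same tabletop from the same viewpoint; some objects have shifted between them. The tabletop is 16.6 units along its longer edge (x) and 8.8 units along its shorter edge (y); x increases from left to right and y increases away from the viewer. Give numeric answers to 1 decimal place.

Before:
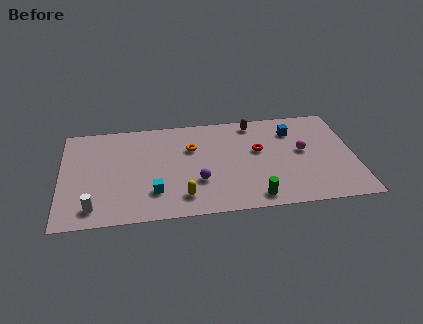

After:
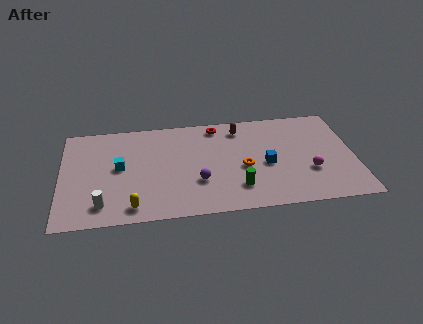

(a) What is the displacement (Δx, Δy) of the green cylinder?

(-0.9, 1.0)

The green cylinder started near (10.8, 1.1) and ended near (9.9, 2.1).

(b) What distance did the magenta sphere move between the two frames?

1.8

From (13.7, 4.8) to (14.0, 3.0), the magenta sphere covered √(0.3² + 1.8²) ≈ 1.8 units.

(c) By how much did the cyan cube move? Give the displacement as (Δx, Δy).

(-1.9, 2.4)

The cyan cube was at about (5.2, 2.3) and moved to about (3.3, 4.7).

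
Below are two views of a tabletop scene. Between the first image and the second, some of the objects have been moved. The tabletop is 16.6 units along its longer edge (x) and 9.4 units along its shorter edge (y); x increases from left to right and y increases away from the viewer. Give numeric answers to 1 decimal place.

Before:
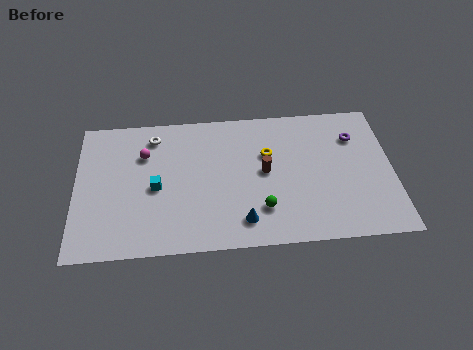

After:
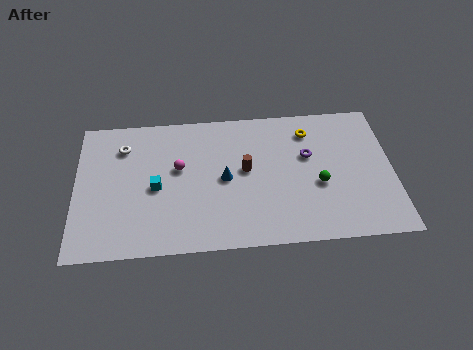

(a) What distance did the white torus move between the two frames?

1.7

The white torus moved from about (4.1, 7.8) to (2.5, 7.2), a distance of √(1.6² + 0.6²) ≈ 1.7.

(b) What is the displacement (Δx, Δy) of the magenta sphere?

(1.8, -1.1)

The magenta sphere was at about (3.6, 6.6) and moved to about (5.4, 5.5).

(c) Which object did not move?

the cyan cube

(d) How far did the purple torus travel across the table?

2.7

The purple torus was near (14.7, 6.9) before and (12.2, 5.8) after, so it travelled √(2.5² + 1.1²) ≈ 2.7 units.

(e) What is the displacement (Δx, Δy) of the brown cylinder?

(-1.0, 0.2)

The brown cylinder started near (9.9, 4.9) and ended near (8.9, 5.1).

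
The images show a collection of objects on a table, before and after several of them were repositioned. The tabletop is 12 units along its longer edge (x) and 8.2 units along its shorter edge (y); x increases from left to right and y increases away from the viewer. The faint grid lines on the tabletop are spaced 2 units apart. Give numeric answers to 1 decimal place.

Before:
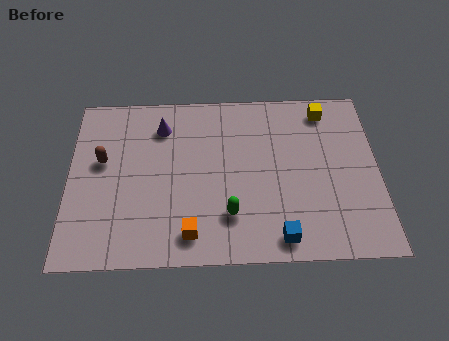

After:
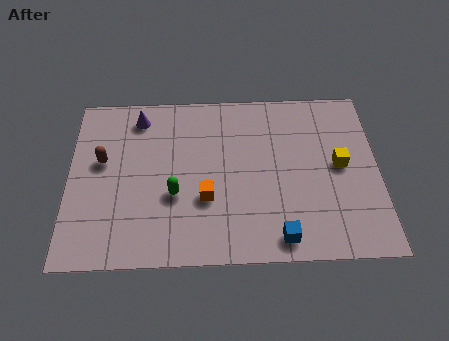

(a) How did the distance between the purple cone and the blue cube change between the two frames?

+1.0

Before: roughly 7.0 units apart; after: 8.0. That's 1.0 units further apart.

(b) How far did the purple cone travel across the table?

1.0

From (3.6, 6.4) to (2.7, 6.9), the purple cone covered √(0.9² + 0.5²) ≈ 1.0 units.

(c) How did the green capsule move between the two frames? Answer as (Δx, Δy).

(-2.1, 1.0)

From the two frames, the green capsule sits at roughly (6.2, 2.1) before and (4.1, 3.1) after.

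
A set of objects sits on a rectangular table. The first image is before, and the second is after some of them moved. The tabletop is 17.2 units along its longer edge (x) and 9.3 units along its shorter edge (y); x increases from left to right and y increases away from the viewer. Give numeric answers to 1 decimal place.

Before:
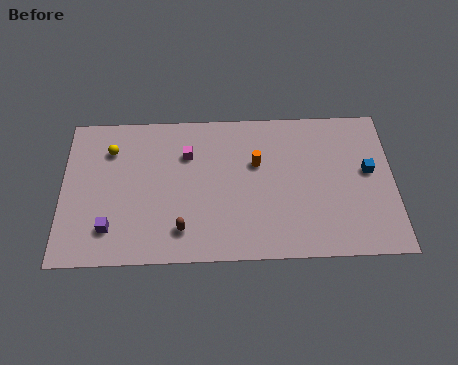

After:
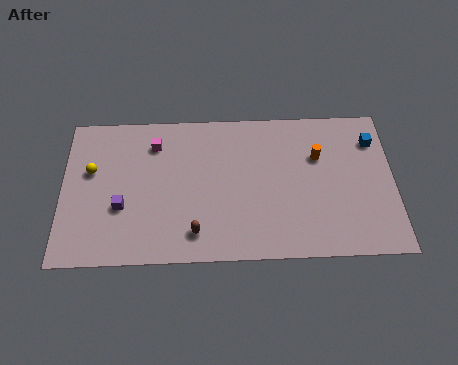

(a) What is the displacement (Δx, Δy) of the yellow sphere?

(-1.0, -1.3)

The yellow sphere was at about (2.5, 7.0) and moved to about (1.5, 5.7).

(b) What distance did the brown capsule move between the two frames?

0.7

The brown capsule was near (6.2, 1.9) before and (6.9, 1.7) after, so it travelled √(0.7² + 0.2²) ≈ 0.7 units.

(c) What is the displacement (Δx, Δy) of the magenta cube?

(-1.7, 0.7)

From the two frames, the magenta cube sits at roughly (6.5, 6.6) before and (4.8, 7.3) after.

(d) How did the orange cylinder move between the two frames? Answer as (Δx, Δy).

(3.2, 0.3)

The orange cylinder started near (10.1, 5.9) and ended near (13.3, 6.2).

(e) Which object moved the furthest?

the orange cylinder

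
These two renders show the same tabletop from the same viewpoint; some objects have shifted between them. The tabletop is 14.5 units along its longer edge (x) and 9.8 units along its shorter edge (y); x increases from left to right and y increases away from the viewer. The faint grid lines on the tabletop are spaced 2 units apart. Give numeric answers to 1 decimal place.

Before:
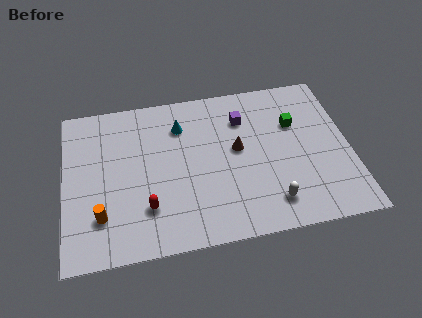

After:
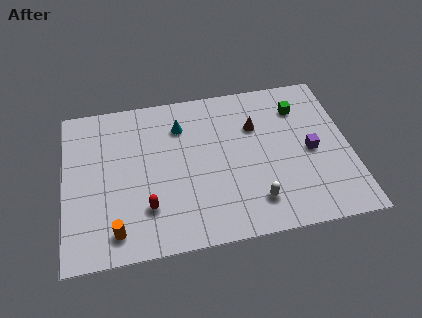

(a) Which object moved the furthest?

the purple cube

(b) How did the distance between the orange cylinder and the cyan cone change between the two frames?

+0.4

They were about 6.5 units apart before and 6.9 after — 0.4 units further apart.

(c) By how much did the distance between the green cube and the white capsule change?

+1.2

The distance was about 4.9 in the first image and 6.1 in the second, so they moved 1.2 units further apart.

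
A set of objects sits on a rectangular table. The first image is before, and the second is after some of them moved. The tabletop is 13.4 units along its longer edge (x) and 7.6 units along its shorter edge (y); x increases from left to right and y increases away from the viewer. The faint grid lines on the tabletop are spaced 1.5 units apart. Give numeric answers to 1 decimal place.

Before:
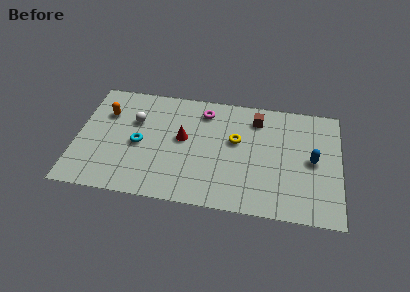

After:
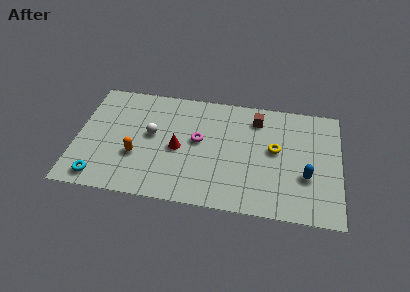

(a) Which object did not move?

the brown cube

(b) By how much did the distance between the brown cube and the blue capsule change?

+0.6

Before: roughly 3.7 units apart; after: 4.3. That's 0.6 units further apart.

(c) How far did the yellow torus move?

2.0

The yellow torus was near (8.1, 4.5) before and (10.1, 4.2) after, so it travelled √(2.0² + 0.3²) ≈ 2.0 units.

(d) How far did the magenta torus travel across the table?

2.0

From (6.4, 6.2) to (6.2, 4.2), the magenta torus covered √(0.2² + 2.0²) ≈ 2.0 units.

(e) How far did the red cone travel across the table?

0.7

From (5.4, 4.2) to (5.2, 3.5), the red cone covered √(0.2² + 0.7²) ≈ 0.7 units.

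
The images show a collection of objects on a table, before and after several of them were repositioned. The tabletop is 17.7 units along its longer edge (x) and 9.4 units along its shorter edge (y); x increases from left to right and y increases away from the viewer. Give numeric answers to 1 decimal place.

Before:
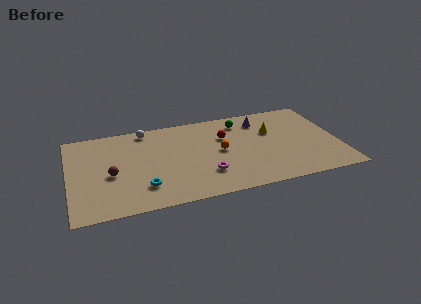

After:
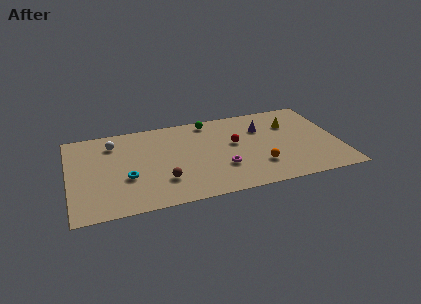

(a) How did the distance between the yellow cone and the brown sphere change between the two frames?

-1.3

The distance was about 10.9 in the first image and 9.6 in the second, so they moved 1.3 units closer together.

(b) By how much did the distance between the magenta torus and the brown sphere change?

-2.4

They were about 6.3 units apart before and 3.9 after — 2.4 units closer together.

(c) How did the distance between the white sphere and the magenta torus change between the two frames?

+1.4

Before: roughly 6.8 units apart; after: 8.2. That's 1.4 units further apart.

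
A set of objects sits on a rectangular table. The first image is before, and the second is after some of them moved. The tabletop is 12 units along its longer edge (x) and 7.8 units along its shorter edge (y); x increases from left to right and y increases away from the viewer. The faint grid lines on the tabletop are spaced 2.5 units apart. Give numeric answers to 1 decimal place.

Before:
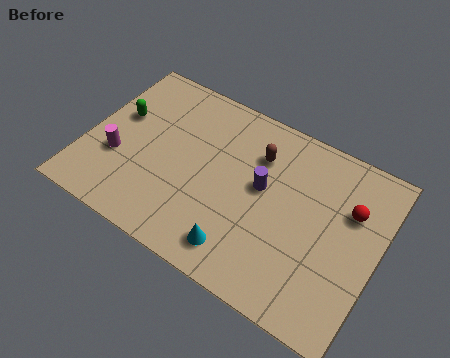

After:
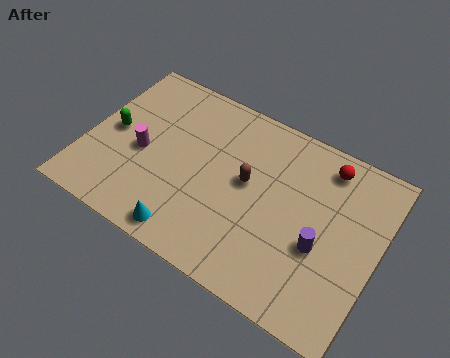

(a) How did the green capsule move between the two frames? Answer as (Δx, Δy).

(-0.1, -0.8)

The green capsule started near (1.1, 4.7) and ended near (1.0, 3.9).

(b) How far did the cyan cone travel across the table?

2.1

From (6.8, 1.3) to (4.7, 0.9), the cyan cone covered √(2.1² + 0.4²) ≈ 2.1 units.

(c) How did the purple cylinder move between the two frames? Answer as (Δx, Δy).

(2.6, -1.3)

From the two frames, the purple cylinder sits at roughly (7.2, 4.4) before and (9.8, 3.1) after.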